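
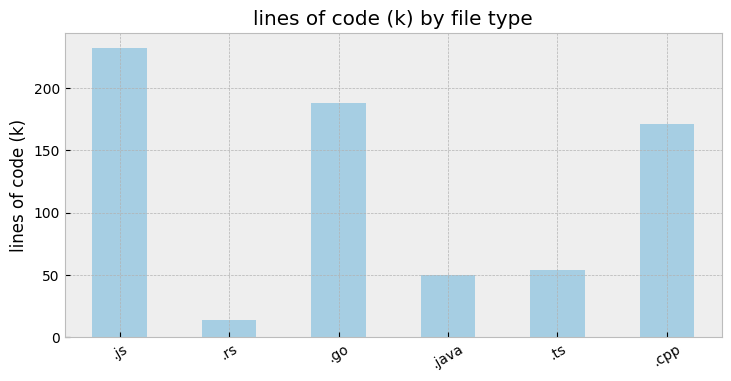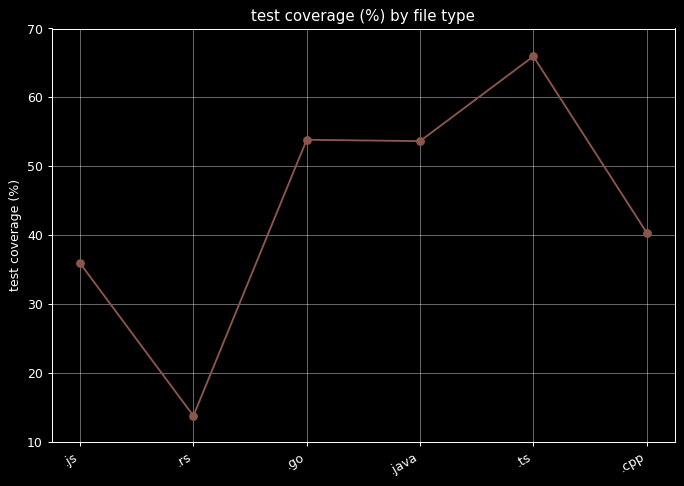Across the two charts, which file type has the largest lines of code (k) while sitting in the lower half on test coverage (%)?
Chart 2 median test coverage (%) ≈ 50; below-median file types: .js, .rs, .cpp. Among those, .js has the highest lines of code (k) (≈ 225).

.js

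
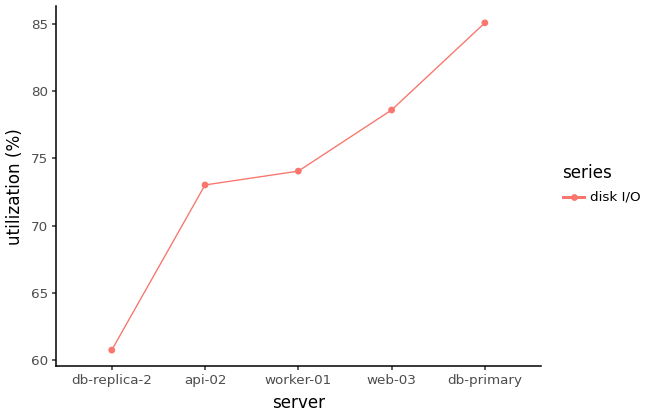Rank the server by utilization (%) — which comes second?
web-03

Top 3: db-primary ≈ 85, web-03 ≈ 80, worker-01 ≈ 75.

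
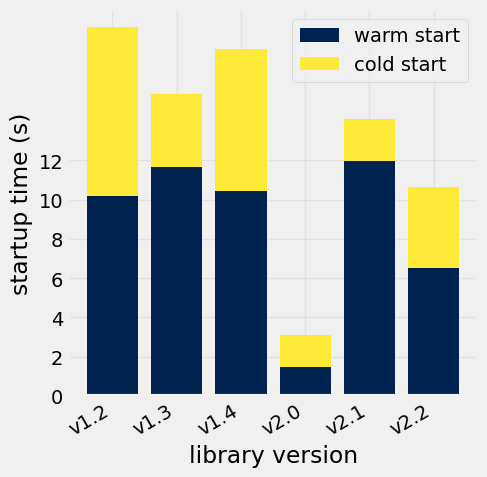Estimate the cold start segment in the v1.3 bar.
cold start top ≈ 16, bottom ≈ 12; segment ≈ 4.

≈ 4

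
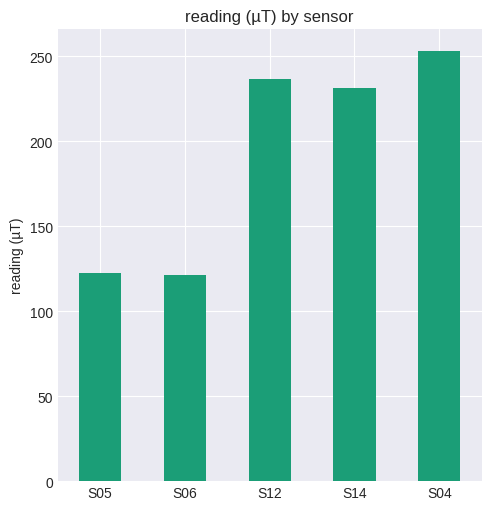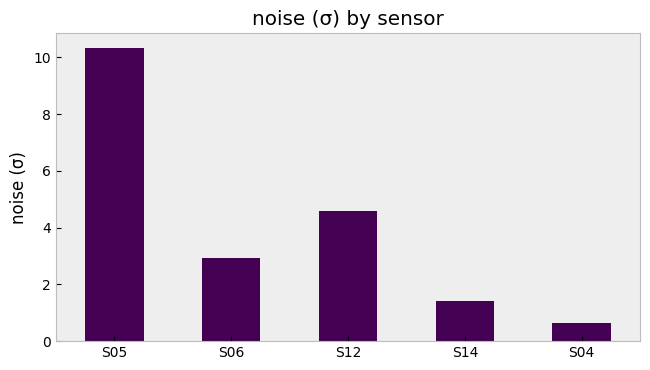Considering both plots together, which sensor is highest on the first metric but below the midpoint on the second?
Chart 2 median noise (σ) ≈ 3; below-median sensors: S14, S04. Among those, S04 has the highest reading (µT) (≈ 250).

S04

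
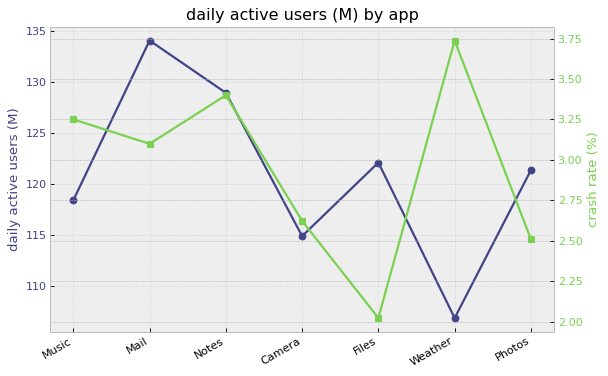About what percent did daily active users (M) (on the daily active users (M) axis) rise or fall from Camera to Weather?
≈ -8.7%

Camera ≈ 115, Weather ≈ 105; (105 − 115) / 115 ≈ -8.7%.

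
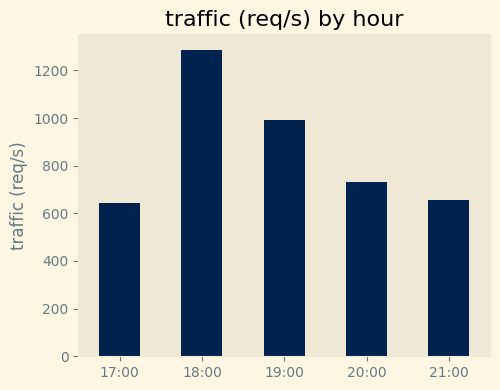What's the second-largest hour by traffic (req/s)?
19:00

Top 3: 18:00 ≈ 1200, 19:00 ≈ 1000, 20:00 ≈ 800.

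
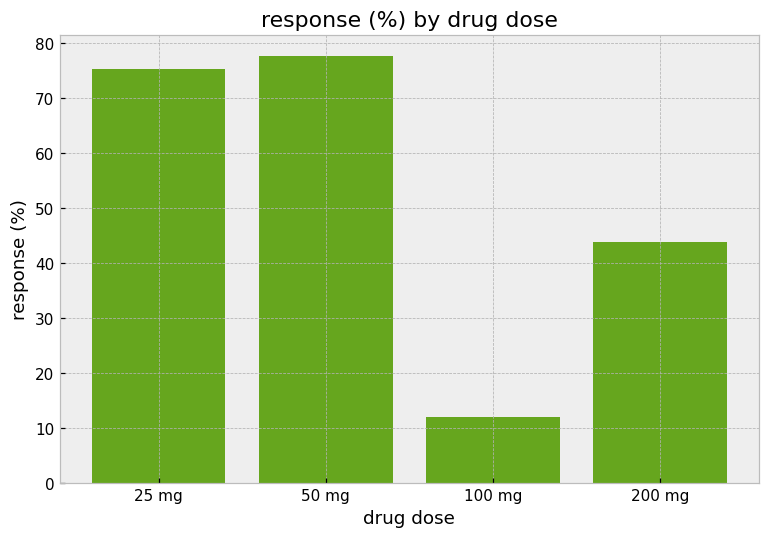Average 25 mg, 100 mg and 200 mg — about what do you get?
(80 + 10 + 40) / 3 ≈ 43.

≈ 43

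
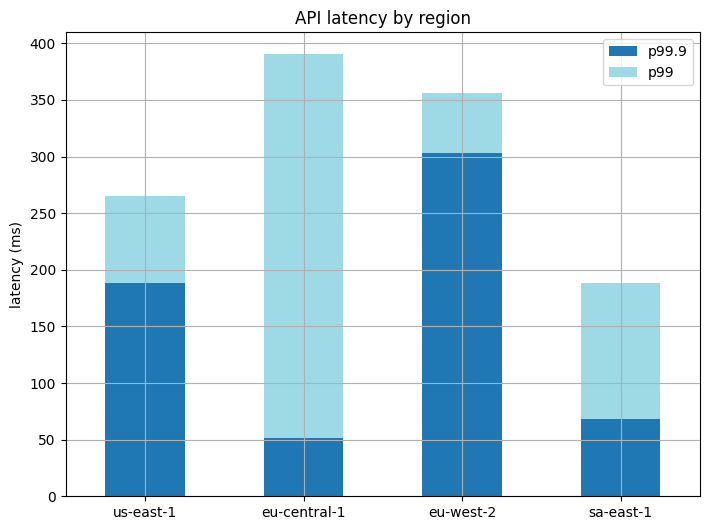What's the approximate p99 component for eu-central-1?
p99 top ≈ 400, bottom ≈ 50; segment ≈ 350.

≈ 350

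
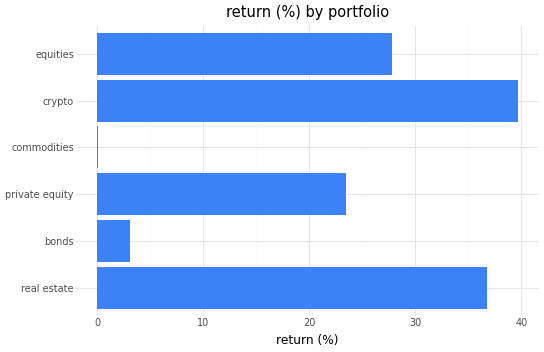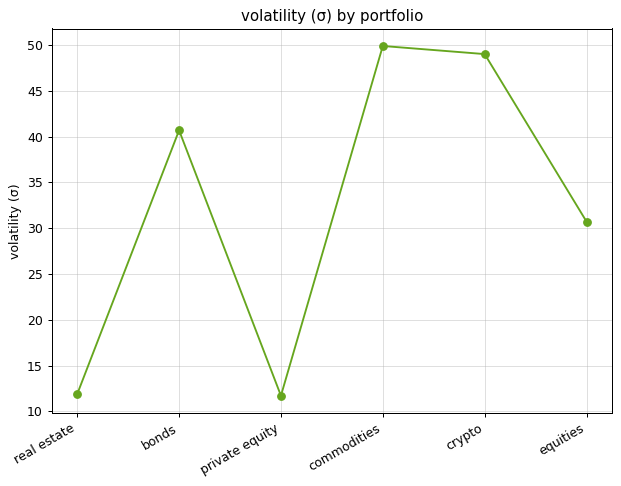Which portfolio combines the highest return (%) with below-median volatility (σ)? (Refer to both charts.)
Chart 2 median volatility (σ) ≈ 35; below-median portfolios: real estate, private equity, equities. Among those, real estate has the highest return (%) (≈ 35).

real estate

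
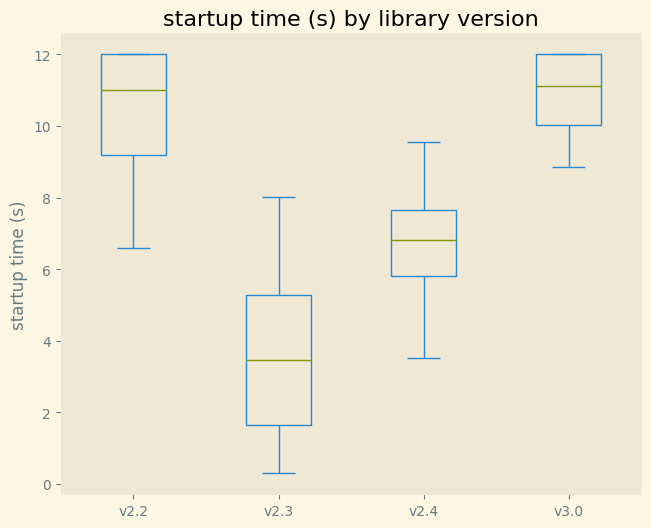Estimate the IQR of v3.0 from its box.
≈ 2

Q3 ≈ 12, Q1 ≈ 10; IQR ≈ 2.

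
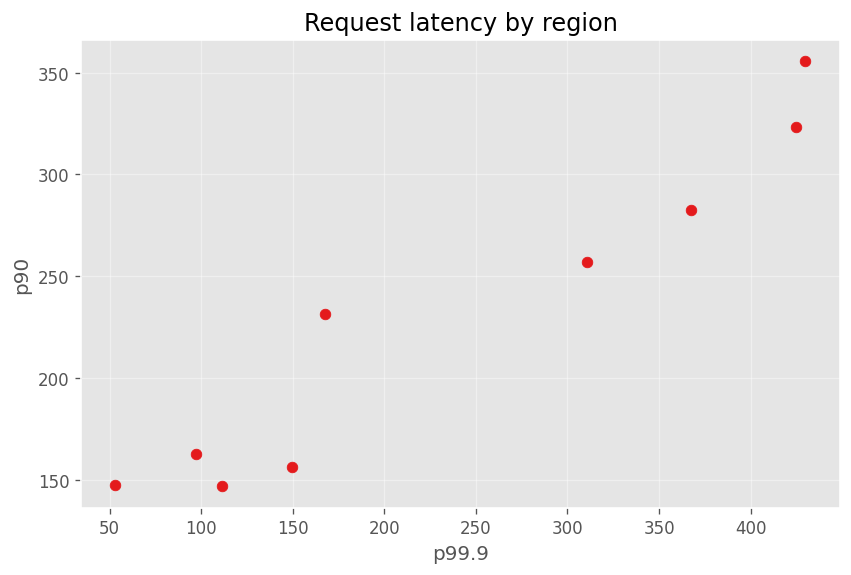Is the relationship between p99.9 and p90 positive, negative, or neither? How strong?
positive, strong

Points are positively correlated; strong (|r| ≈ 1.0).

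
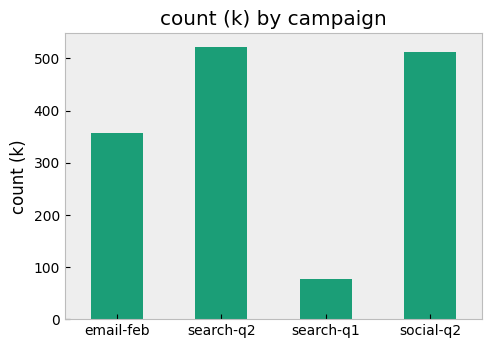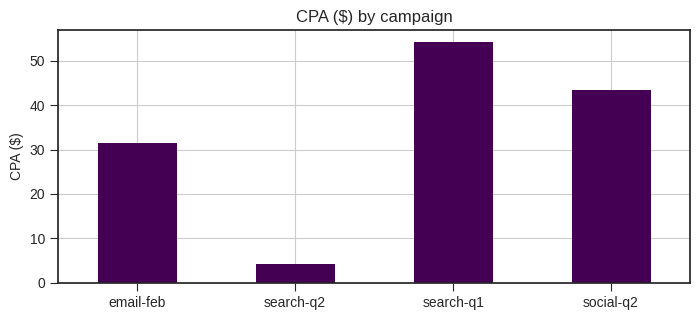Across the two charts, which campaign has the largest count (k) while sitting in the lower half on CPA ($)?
search-q2

Chart 2 median CPA ($) ≈ 35; below-median campaigns: email-feb, search-q2. Among those, search-q2 has the highest count (k) (≈ 500).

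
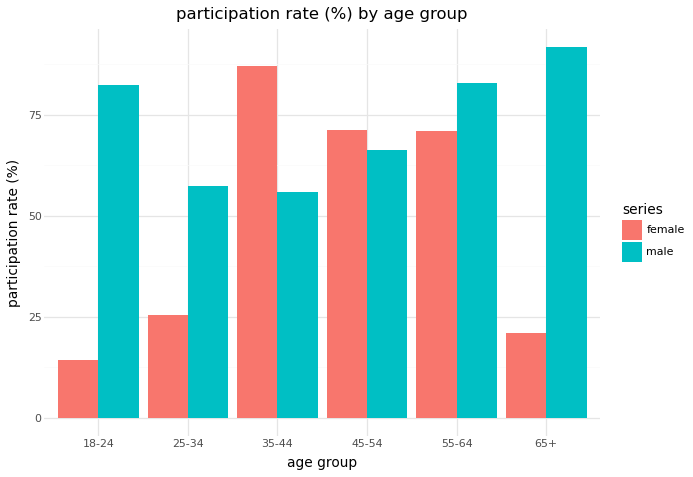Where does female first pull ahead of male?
25-34: female ≈ 30 vs male ≈ 60 (not yet); 35-44: female ≈ 90 vs male ≈ 60 (first crossover).

35-44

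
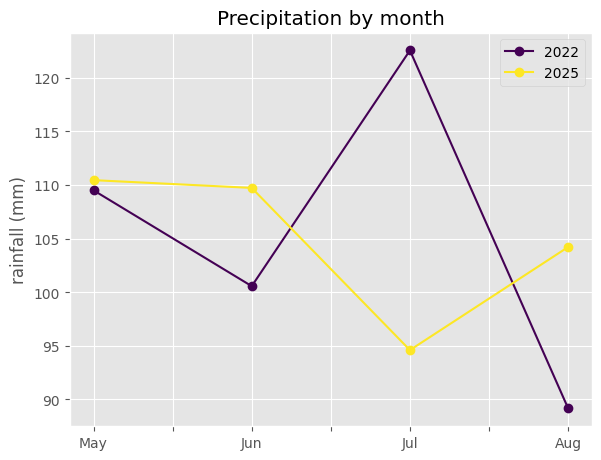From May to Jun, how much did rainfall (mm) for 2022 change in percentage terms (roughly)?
≈ -9.1%

May ≈ 110, Jun ≈ 100; (100 − 110) / 110 ≈ -9.1%.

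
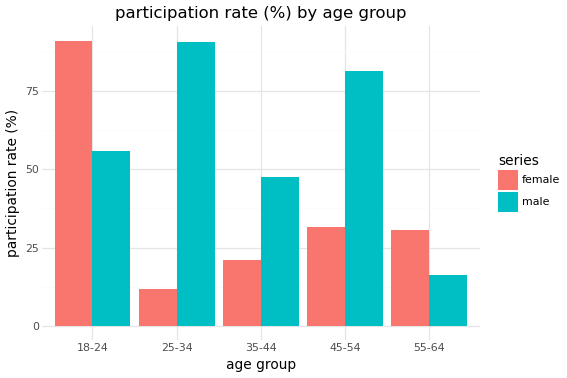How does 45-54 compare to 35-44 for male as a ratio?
45-54 ≈ 80, 35-44 ≈ 50; 80/50 ≈ 1.6.

≈ 1.6×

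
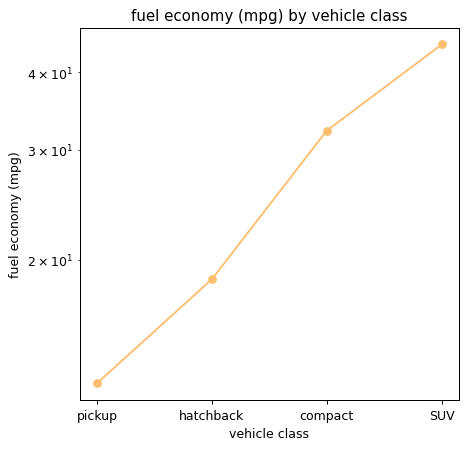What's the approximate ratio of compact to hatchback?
compact ≈ 30, hatchback ≈ 20; 30/20 ≈ 1.5.

≈ 1.5×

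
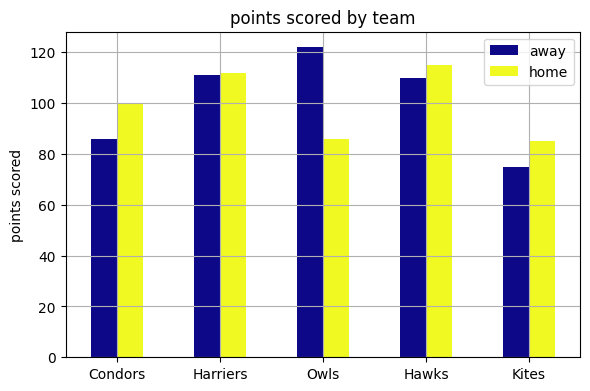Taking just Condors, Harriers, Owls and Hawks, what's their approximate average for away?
(80 + 120 + 120 + 120) / 4 ≈ 110.

≈ 110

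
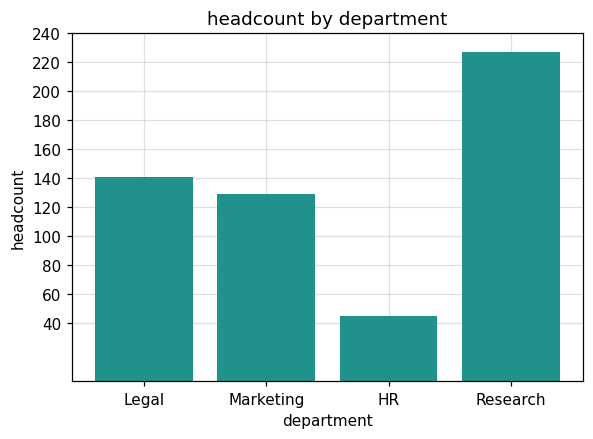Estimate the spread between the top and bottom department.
Max Research ≈ 220, min HR ≈ 40; range ≈ 180.

≈ 180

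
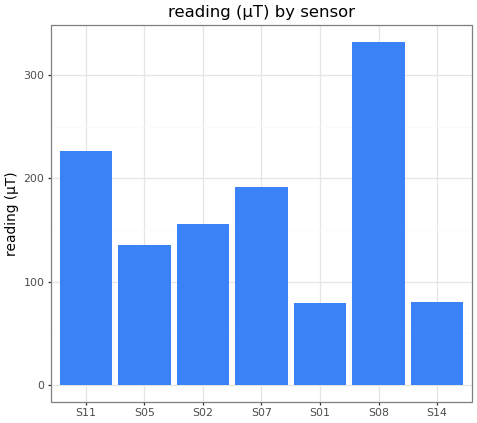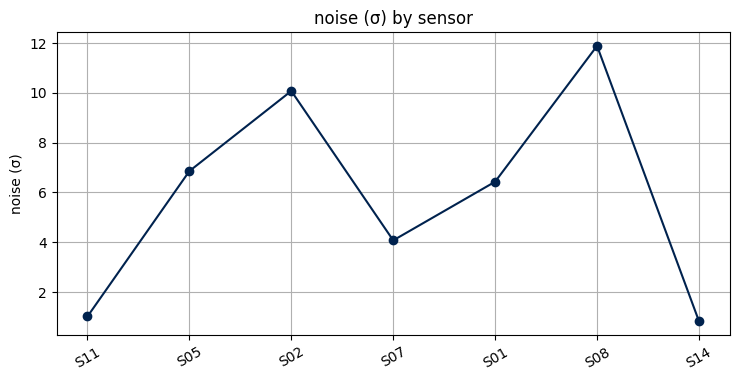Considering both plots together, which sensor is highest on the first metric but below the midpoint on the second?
Chart 2 median noise (σ) ≈ 6; below-median sensors: S11, S07, S14. Among those, S11 has the highest reading (µT) (≈ 250).

S11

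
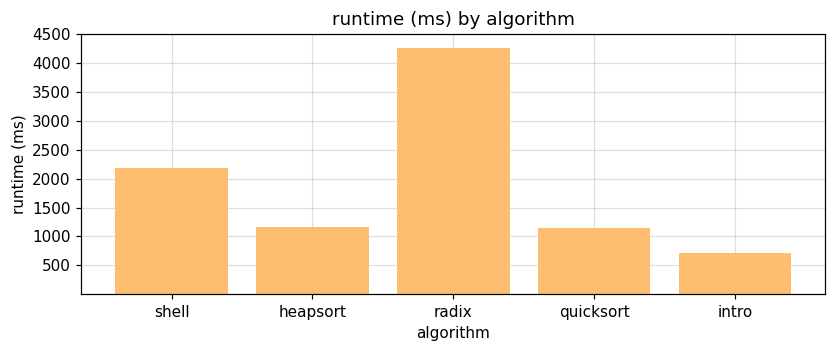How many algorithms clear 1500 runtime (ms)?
2

Above 1500: shell, radix.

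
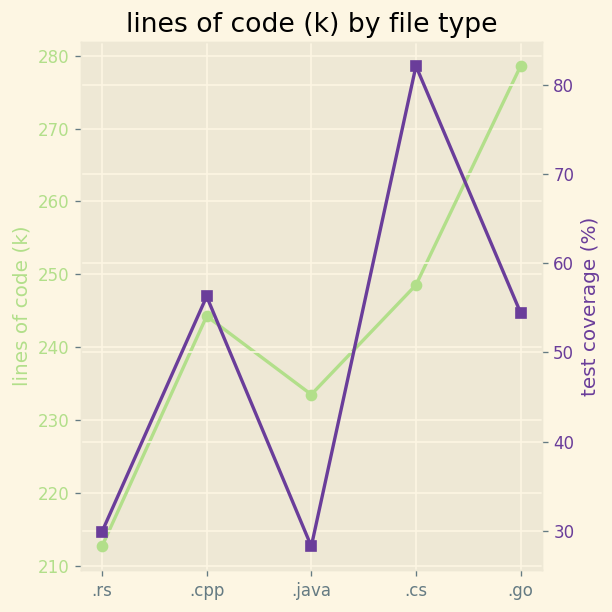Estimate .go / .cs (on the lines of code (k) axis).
.go ≈ 280, .cs ≈ 250; 280/250 ≈ 1.12.

≈ 1.12×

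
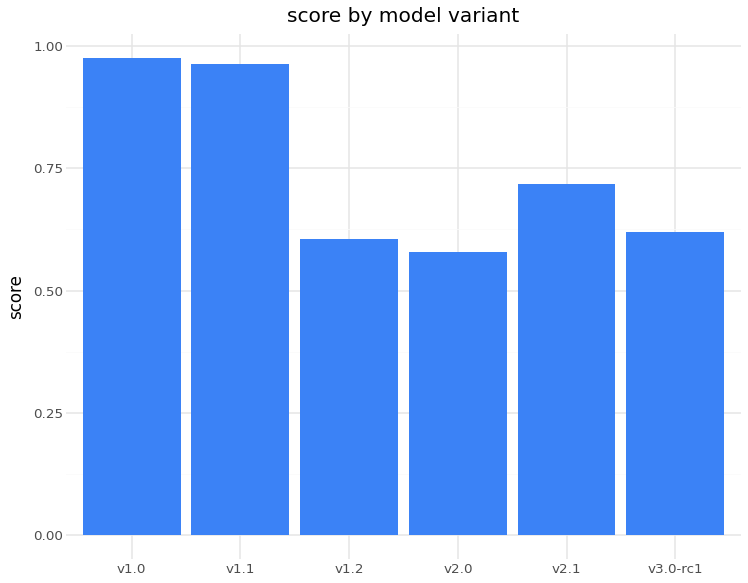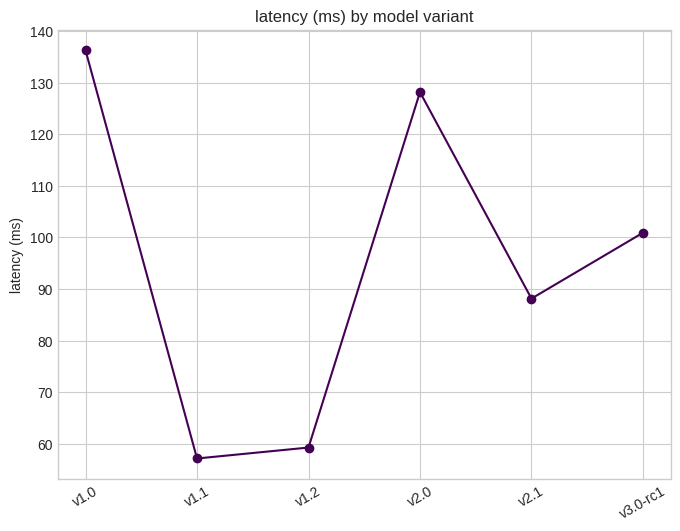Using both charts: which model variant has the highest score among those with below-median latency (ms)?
v1.1

Chart 2 median latency (ms) ≈ 100; below-median model variants: v1.1, v1.2, v2.1. Among those, v1.1 has the highest score (≈ 1).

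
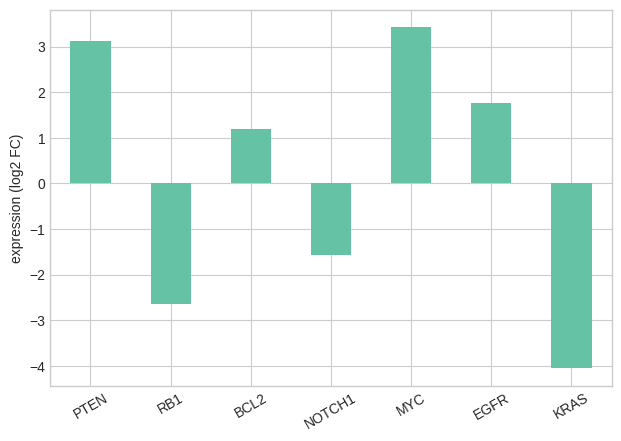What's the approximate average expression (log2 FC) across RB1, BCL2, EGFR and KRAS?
(-3 + 1 + 2 + -4) / 4 ≈ -1.

≈ -1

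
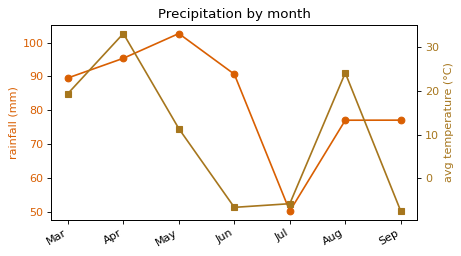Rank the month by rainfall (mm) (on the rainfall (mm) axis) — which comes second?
Top 3 (on the rainfall (mm) axis): May ≈ 105, Apr ≈ 95, Jun ≈ 90.

Apr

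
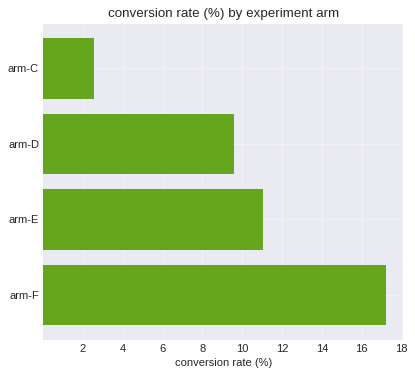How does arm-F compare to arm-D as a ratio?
≈ 1.8×

arm-F ≈ 18, arm-D ≈ 10; 18/10 ≈ 1.8.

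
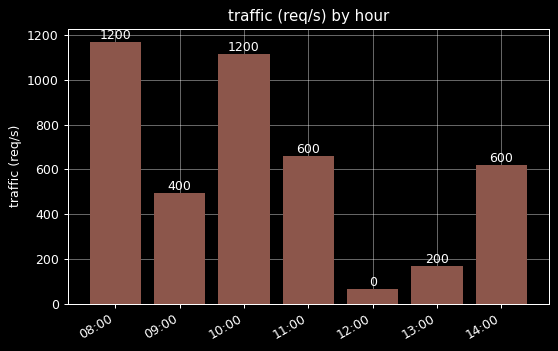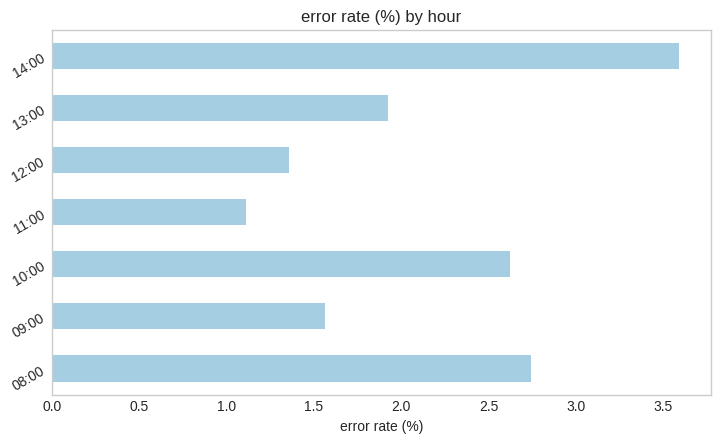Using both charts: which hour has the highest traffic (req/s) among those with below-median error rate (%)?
Chart 2 median error rate (%) ≈ 2; below-median hours: 09:00, 11:00, 12:00. Among those, 11:00 has the highest traffic (req/s) (≈ 600).

11:00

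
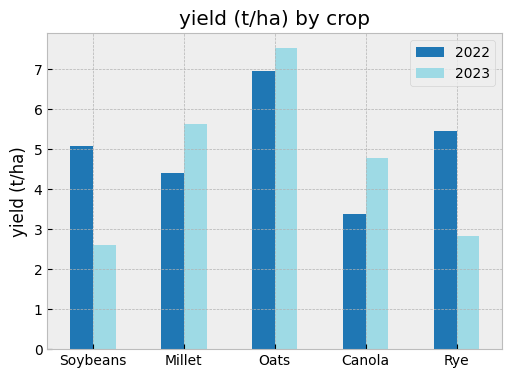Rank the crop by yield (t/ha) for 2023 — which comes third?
Canola

Top 4 for 2023: Oats ≈ 8, Millet ≈ 6, Canola ≈ 5, Rye ≈ 3.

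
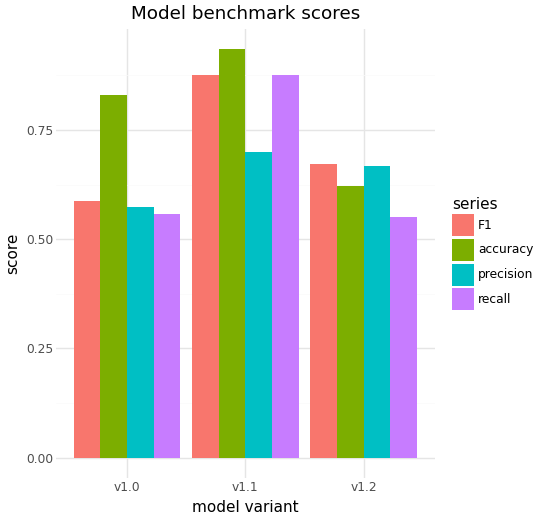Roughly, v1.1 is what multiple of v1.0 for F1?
≈ 1.5×

v1.1 ≈ 0.9, v1.0 ≈ 0.6; 0.9/0.6 ≈ 1.5.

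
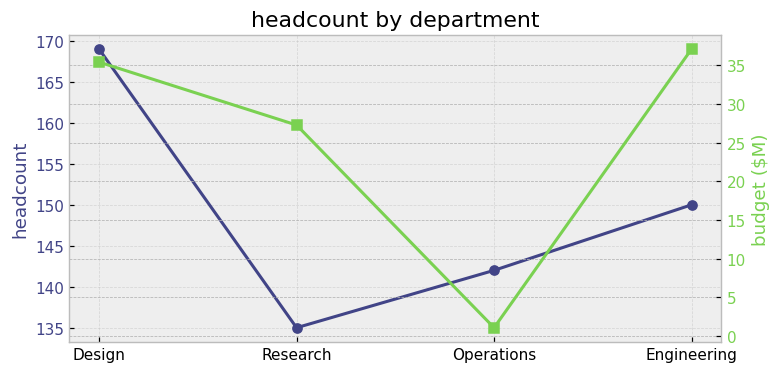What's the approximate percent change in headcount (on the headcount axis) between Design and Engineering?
Design ≈ 170, Engineering ≈ 150; (150 − 170) / 170 ≈ -11.8%.

≈ -11.8%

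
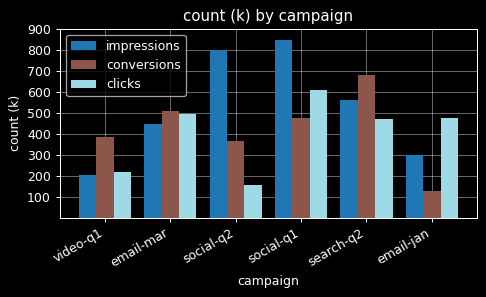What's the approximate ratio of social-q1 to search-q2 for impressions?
≈ 1.33×

social-q1 ≈ 800, search-q2 ≈ 600; 800/600 ≈ 1.33.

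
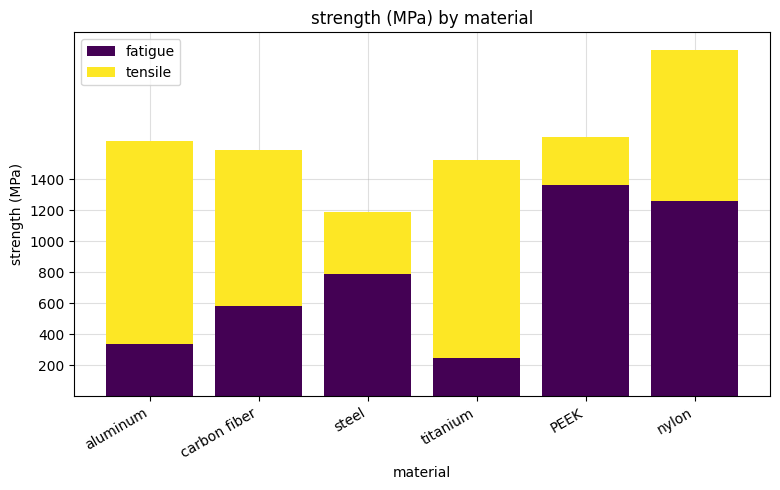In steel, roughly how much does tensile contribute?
≈ 400

tensile top ≈ 1200, bottom ≈ 800; segment ≈ 400.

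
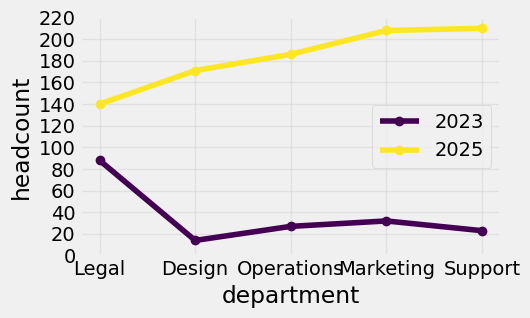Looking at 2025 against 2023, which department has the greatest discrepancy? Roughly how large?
Support, ≈ 180

Support: 2025 ≈ 200, 2023 ≈ 20 → gap ≈ 180. Next-largest (Marketing) is only ≈ 160.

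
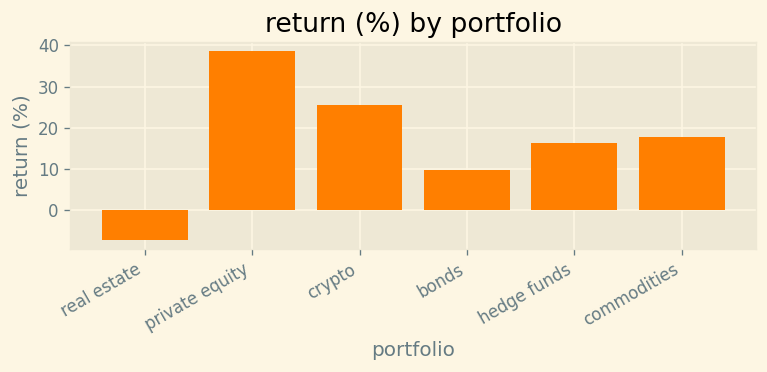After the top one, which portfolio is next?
Top 3: private equity ≈ 40, crypto ≈ 25, commodities ≈ 20.

crypto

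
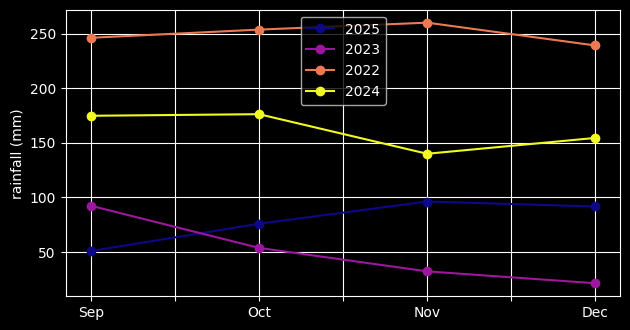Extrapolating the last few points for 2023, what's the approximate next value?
Last three: 60, 40, 20 → slope ≈ -20/step → next ≈ 0.

≈ 0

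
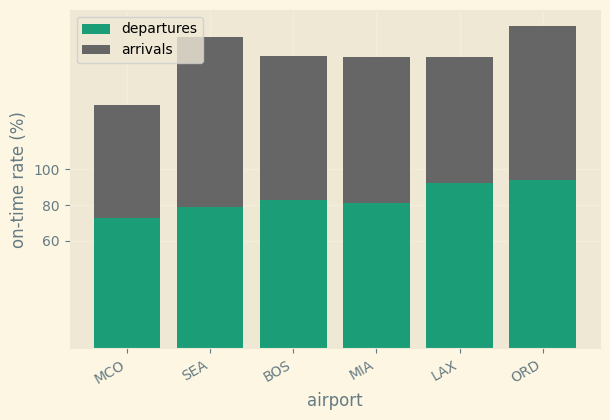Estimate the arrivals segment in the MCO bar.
≈ 60

arrivals top ≈ 140, bottom ≈ 80; segment ≈ 60.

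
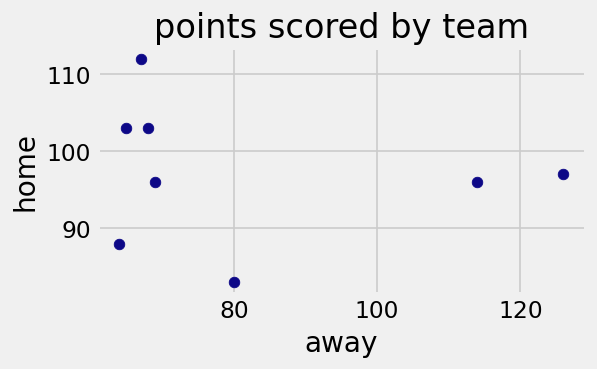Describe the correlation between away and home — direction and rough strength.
no clear correlation

Points are roughly uncorrelated; weak (|r| ≈ 0.2).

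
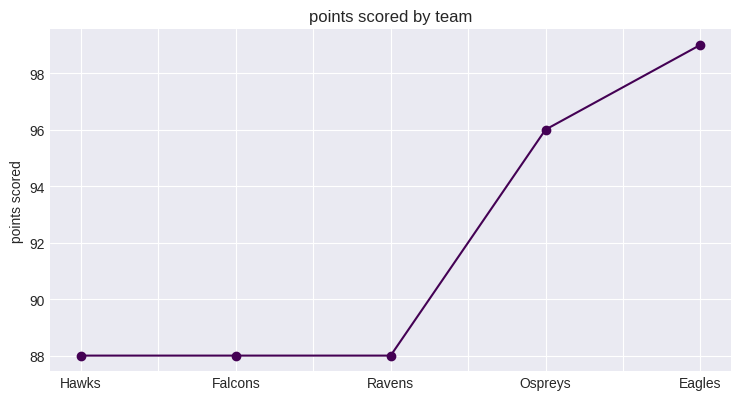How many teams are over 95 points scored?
Above 95: Ospreys, Eagles.

2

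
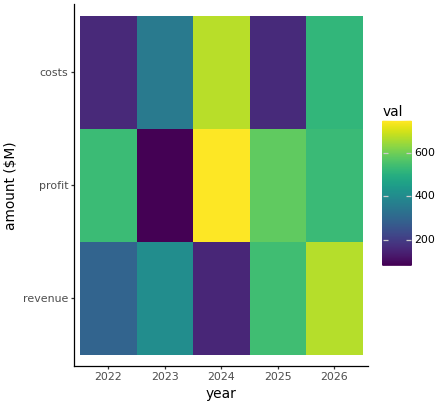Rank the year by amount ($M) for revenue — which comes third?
Top 4 for revenue: 2026 ≈ 700, 2025 ≈ 500, 2023 ≈ 400, 2022 ≈ 300.

2023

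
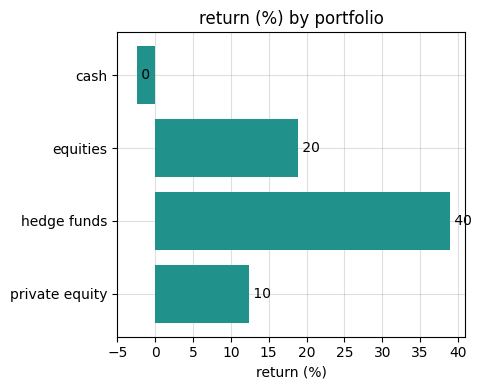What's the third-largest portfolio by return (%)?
private equity

Top 4: hedge funds ≈ 40, equities ≈ 20, private equity ≈ 10, cash ≈ 0.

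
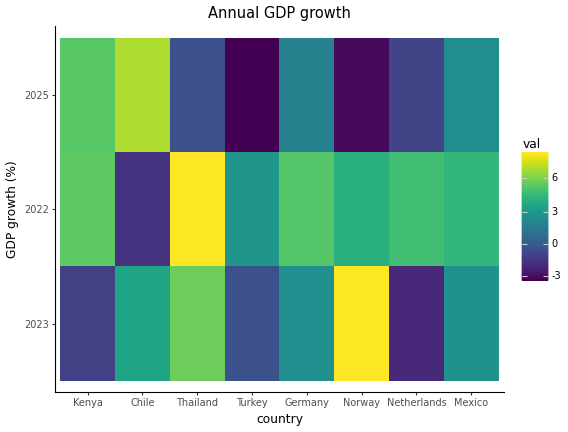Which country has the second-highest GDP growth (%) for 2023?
Top 3 for 2023: Norway ≈ 8, Thailand ≈ 6, Chile ≈ 4.

Thailand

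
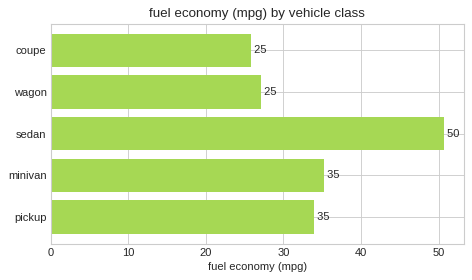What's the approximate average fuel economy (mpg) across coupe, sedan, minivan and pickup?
≈ 36

(25 + 50 + 35 + 35) / 4 ≈ 36.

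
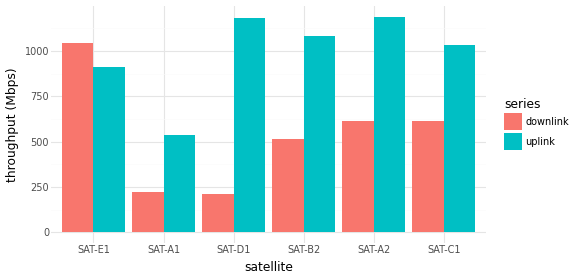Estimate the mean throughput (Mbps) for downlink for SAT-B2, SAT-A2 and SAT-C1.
≈ 567

(500 + 600 + 600) / 3 ≈ 567.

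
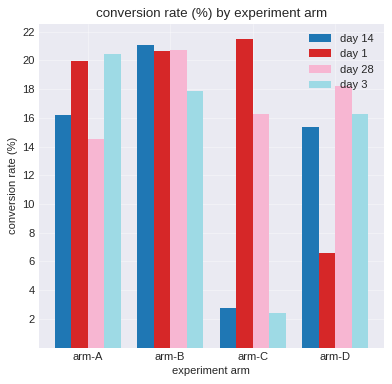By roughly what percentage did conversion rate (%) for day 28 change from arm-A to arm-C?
arm-A ≈ 14, arm-C ≈ 16; (16 − 14) / 14 ≈ +14.3%.

≈ +14.3%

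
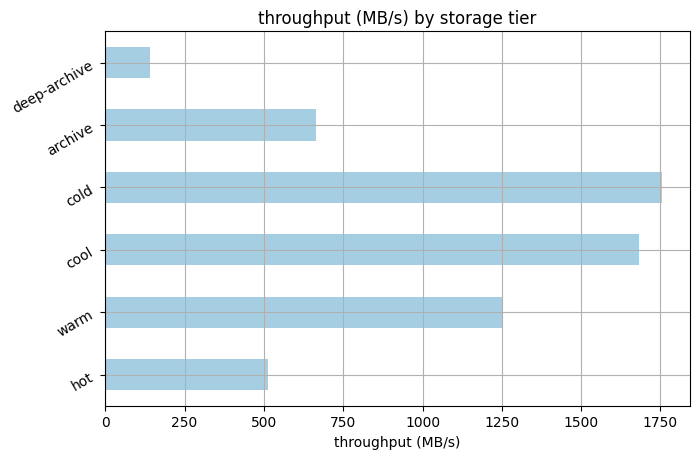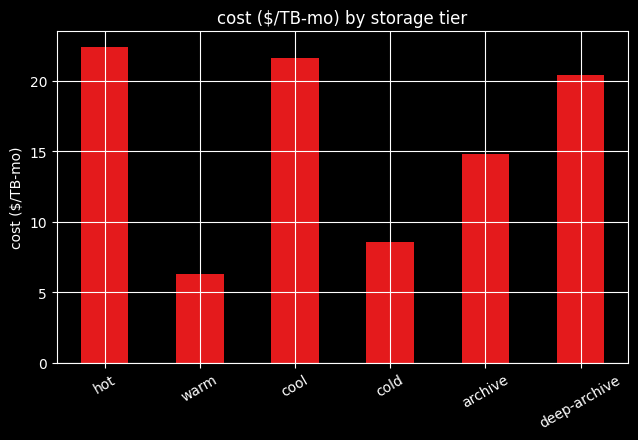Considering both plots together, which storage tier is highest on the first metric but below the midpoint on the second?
cold

Chart 2 median cost ($/TB-mo) ≈ 20; below-median storage tiers: warm, cold, archive. Among those, cold has the highest throughput (MB/s) (≈ 1800).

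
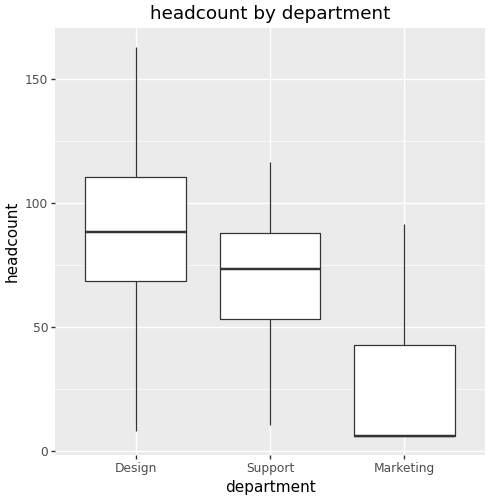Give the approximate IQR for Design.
Q3 ≈ 110, Q1 ≈ 70; IQR ≈ 40.

≈ 40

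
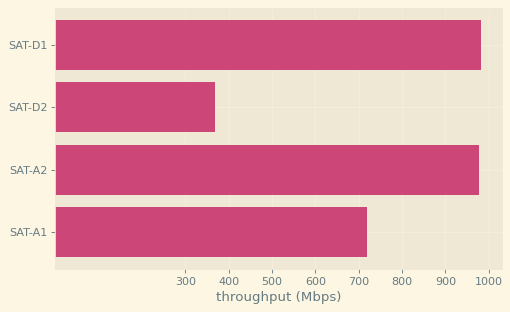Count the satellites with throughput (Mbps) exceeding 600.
Above 600: SAT-D1, SAT-A2, SAT-A1.

3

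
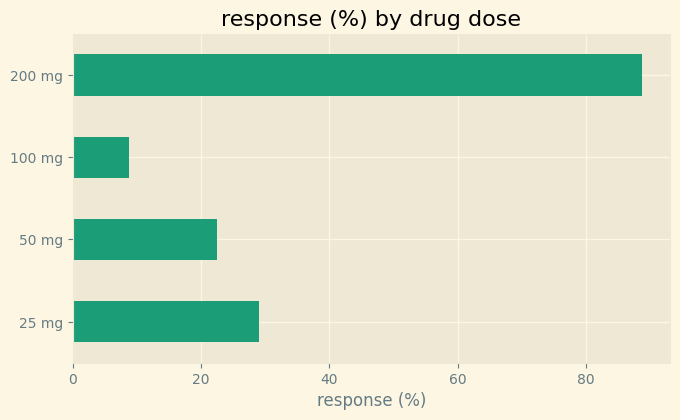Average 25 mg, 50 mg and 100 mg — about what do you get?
≈ 20

(30 + 20 + 10) / 3 ≈ 20.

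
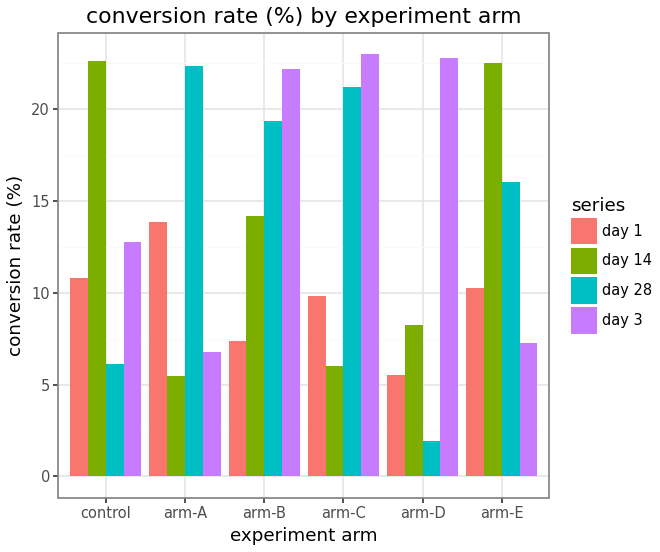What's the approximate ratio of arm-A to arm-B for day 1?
arm-A ≈ 14, arm-B ≈ 8; 14/8 ≈ 1.75.

≈ 1.75×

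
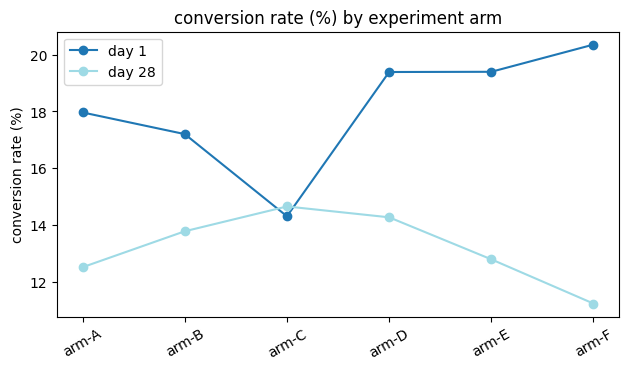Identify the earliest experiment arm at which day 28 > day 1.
arm-B: day 28 ≈ 14 vs day 1 ≈ 17 (not yet); arm-C: day 28 ≈ 15 vs day 1 ≈ 14 (first crossover).

arm-C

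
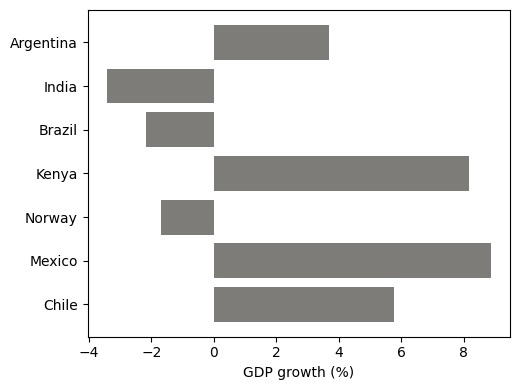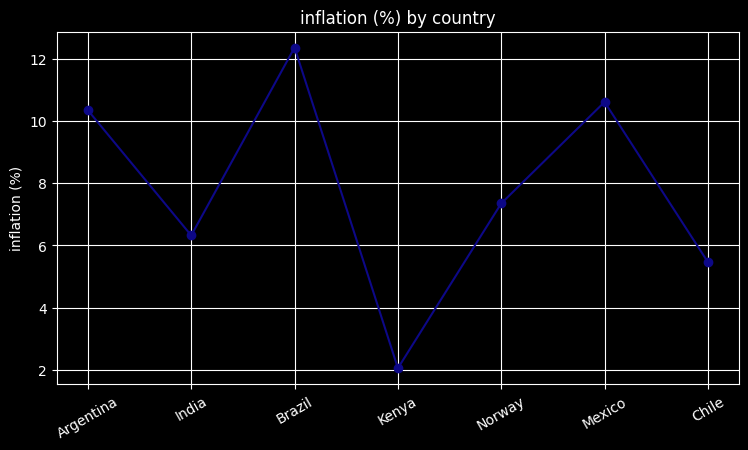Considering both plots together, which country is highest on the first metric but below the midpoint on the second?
Chart 2 median inflation (%) ≈ 8; below-median countries: India, Kenya, Chile. Among those, Kenya has the highest GDP growth (%) (≈ 8).

Kenya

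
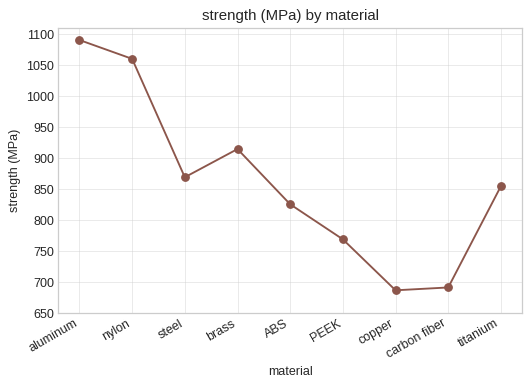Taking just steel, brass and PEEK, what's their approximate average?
(850 + 900 + 750) / 3 ≈ 833.

≈ 833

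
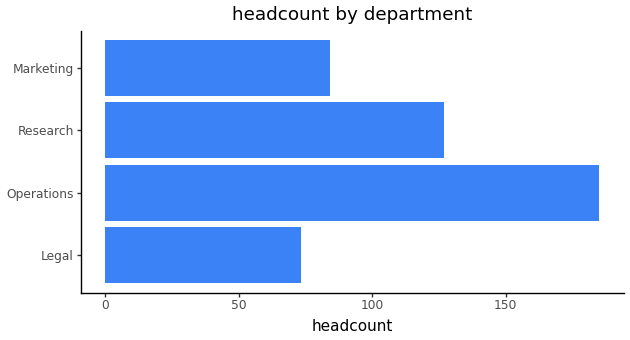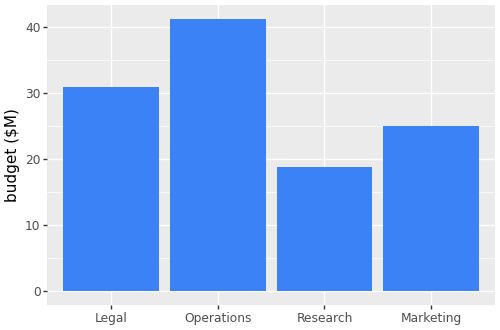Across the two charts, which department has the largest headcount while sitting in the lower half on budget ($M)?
Research

Chart 2 median budget ($M) ≈ 30; below-median departments: Research, Marketing. Among those, Research has the highest headcount (≈ 120).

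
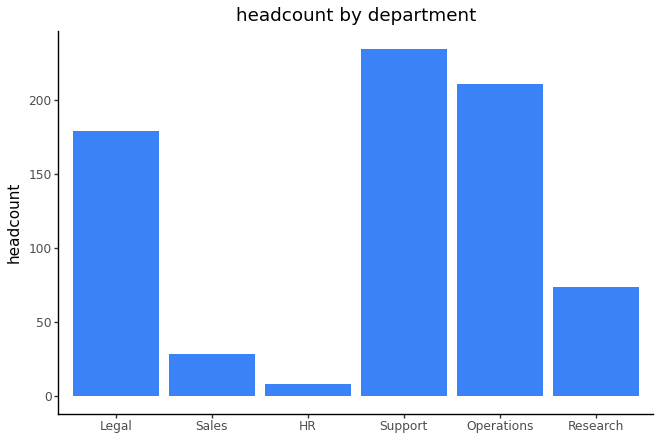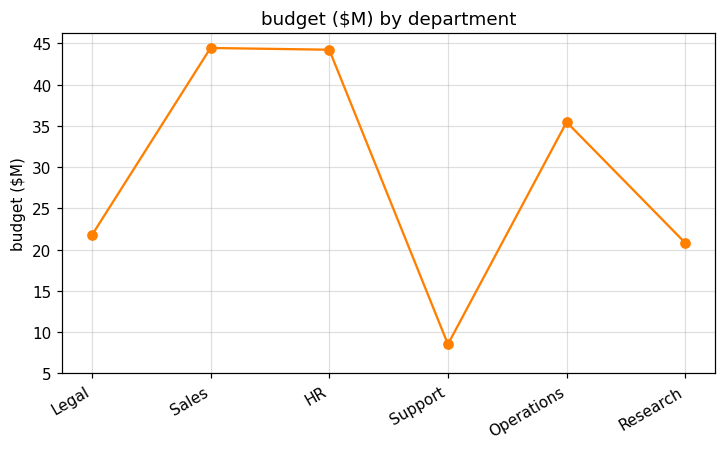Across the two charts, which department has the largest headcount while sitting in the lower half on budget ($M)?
Chart 2 median budget ($M) ≈ 30; below-median departments: Legal, Support, Research. Among those, Support has the highest headcount (≈ 225).

Support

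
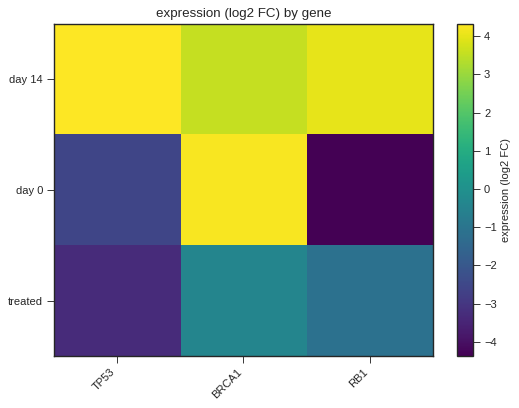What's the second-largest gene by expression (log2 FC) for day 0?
Top 3 for day 0: BRCA1 ≈ 4, TP53 ≈ -3, RB1 ≈ -4.

TP53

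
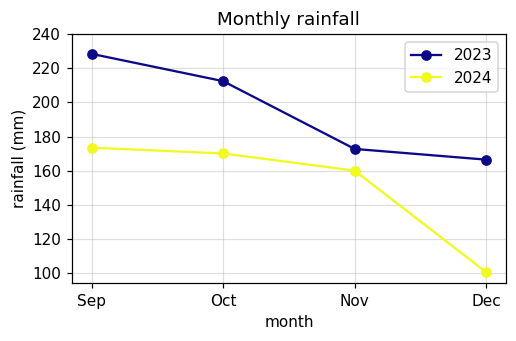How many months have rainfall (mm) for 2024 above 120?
3

Above 120: Sep, Oct, Nov.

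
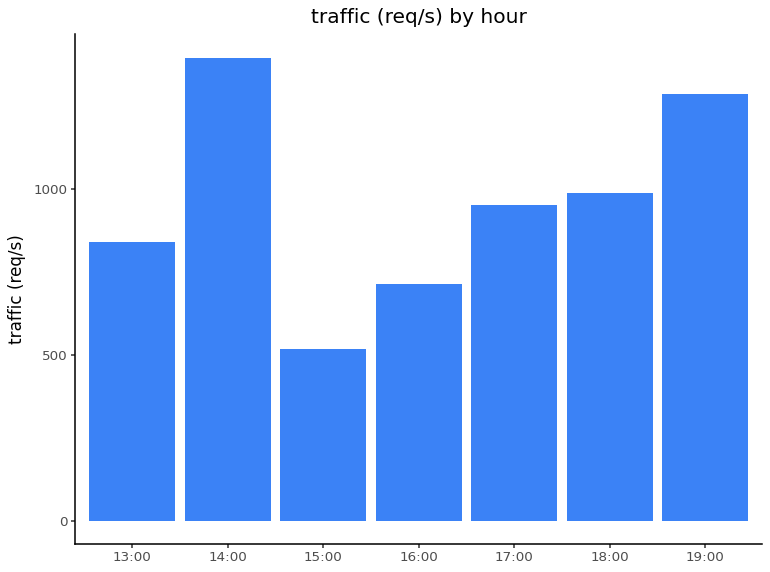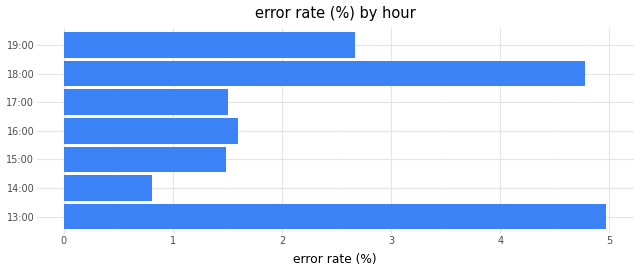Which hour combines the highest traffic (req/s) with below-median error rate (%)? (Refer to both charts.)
Chart 2 median error rate (%) ≈ 1.5; below-median hours: 14:00, 15:00, 17:00. Among those, 14:00 has the highest traffic (req/s) (≈ 1400).

14:00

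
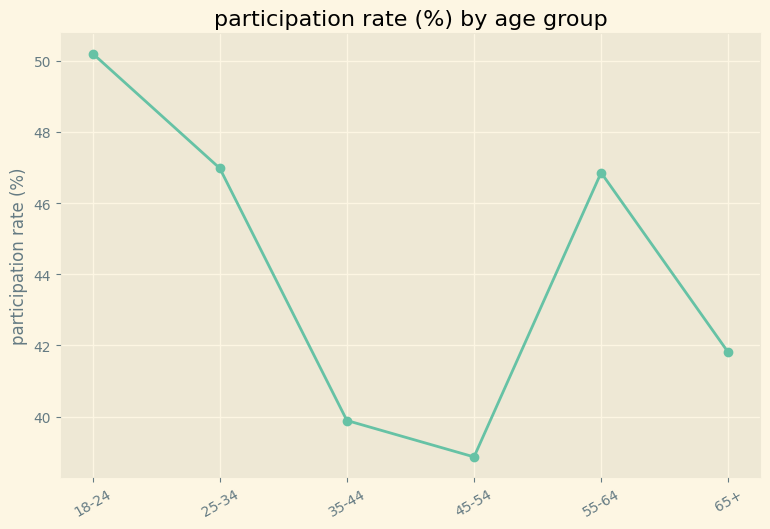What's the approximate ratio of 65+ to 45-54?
65+ ≈ 42, 45-54 ≈ 39; 42/39 ≈ 1.08.

≈ 1.08×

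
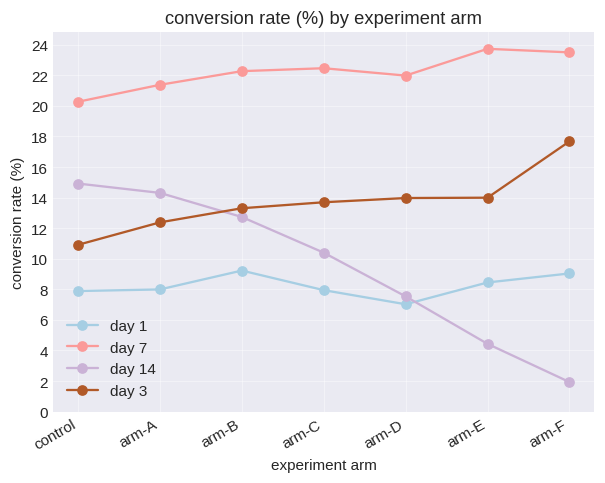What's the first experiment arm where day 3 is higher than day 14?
arm-A: day 3 ≈ 12 vs day 14 ≈ 14 (not yet); arm-B: day 3 ≈ 14 vs day 14 ≈ 12 (first crossover).

arm-B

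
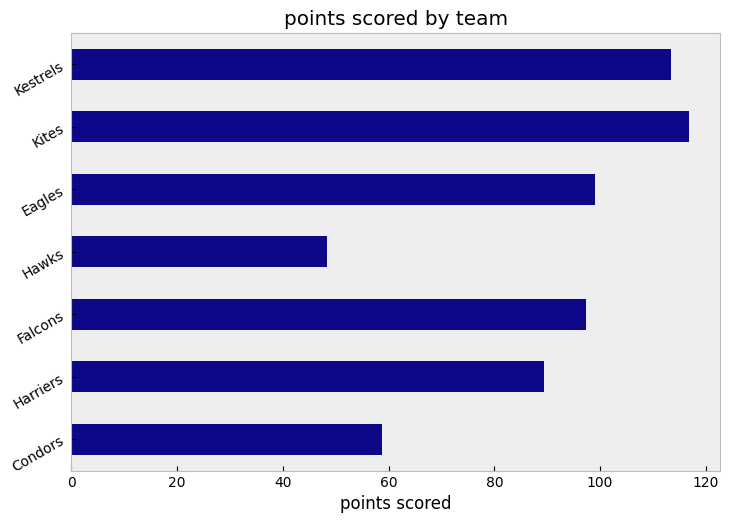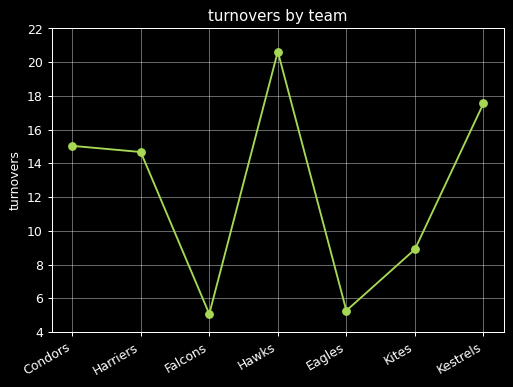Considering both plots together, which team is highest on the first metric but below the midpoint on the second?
Chart 2 median turnovers ≈ 14; below-median teams: Falcons, Eagles, Kites. Among those, Kites has the highest points scored (≈ 120).

Kites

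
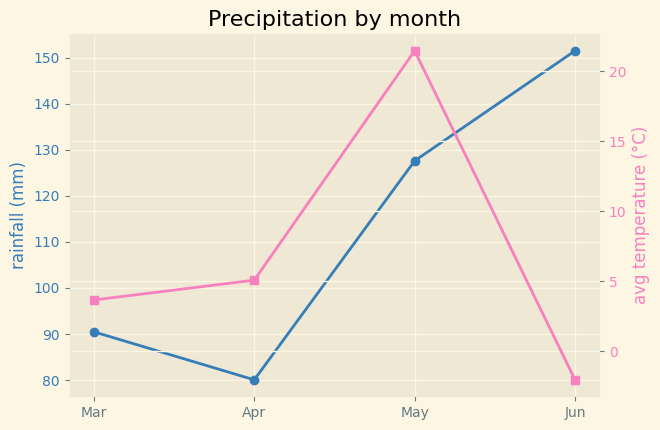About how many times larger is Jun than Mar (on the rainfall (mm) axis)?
≈ 1.67×

Jun ≈ 150, Mar ≈ 90; 150/90 ≈ 1.67.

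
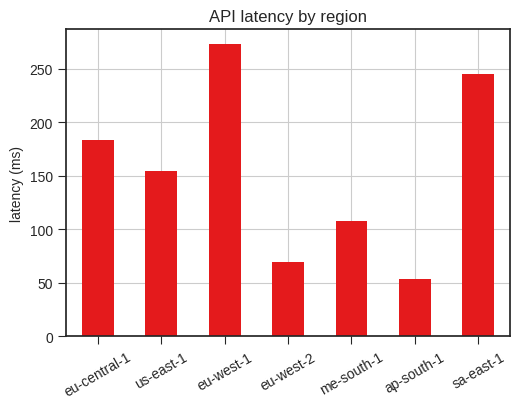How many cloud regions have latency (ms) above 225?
2

Above 225: eu-west-1, sa-east-1.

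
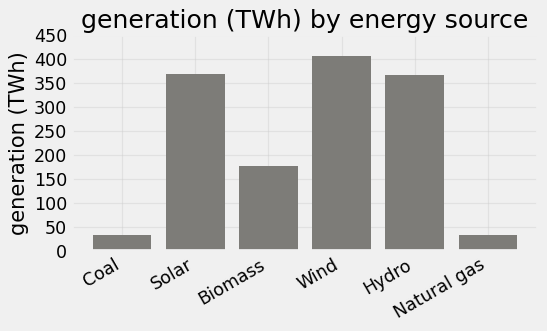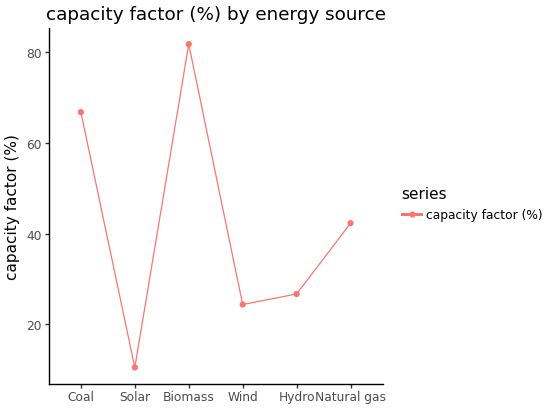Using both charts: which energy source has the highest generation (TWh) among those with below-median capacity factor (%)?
Chart 2 median capacity factor (%) ≈ 30; below-median energy sources: Solar, Wind, Hydro. Among those, Wind has the highest generation (TWh) (≈ 400).

Wind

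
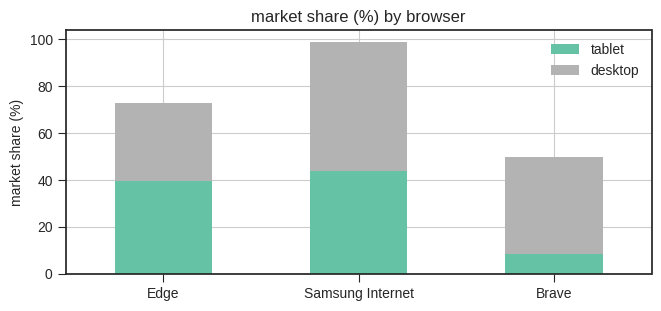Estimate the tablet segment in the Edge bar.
≈ 40

tablet top ≈ 40, bottom ≈ 0; segment ≈ 40.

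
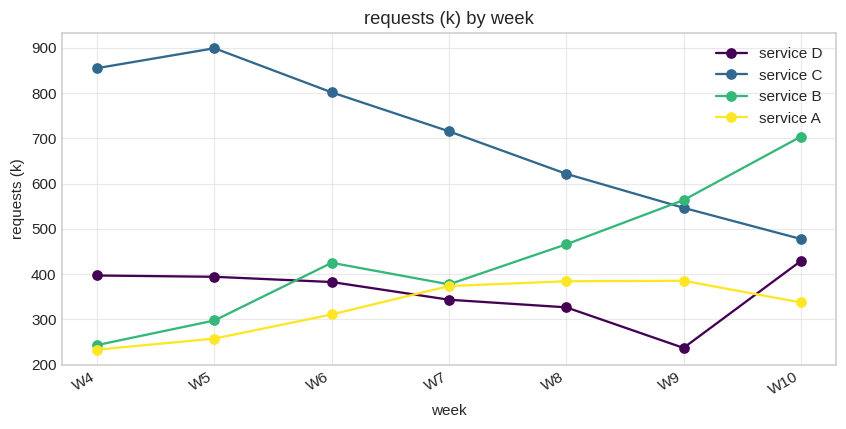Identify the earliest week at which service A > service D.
W6: service A ≈ 300 vs service D ≈ 400 (not yet); W7: service A ≈ 400 vs service D ≈ 300 (first crossover).

W7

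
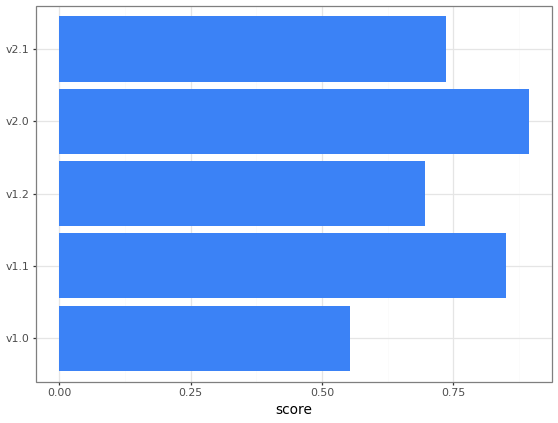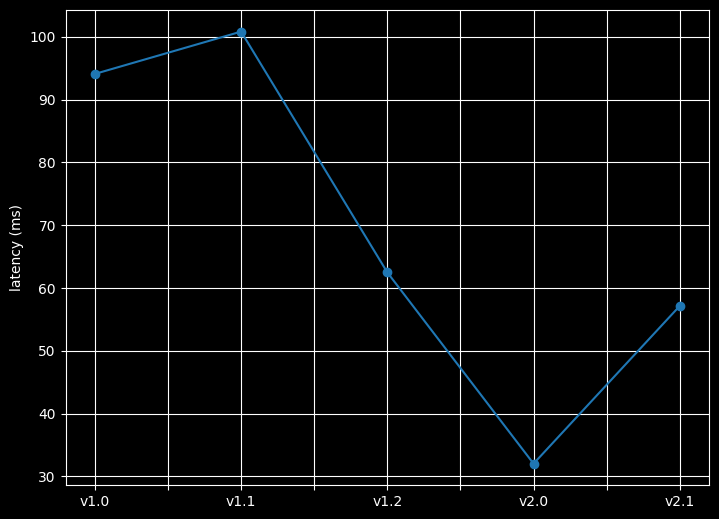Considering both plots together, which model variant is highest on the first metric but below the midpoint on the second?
Chart 2 median latency (ms) ≈ 60; below-median model variants: v2.0, v2.1. Among those, v2.0 has the highest score (≈ 0.9).

v2.0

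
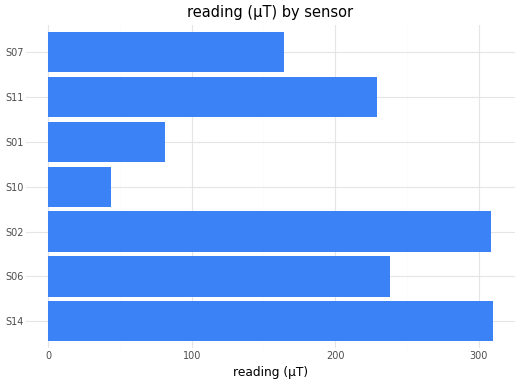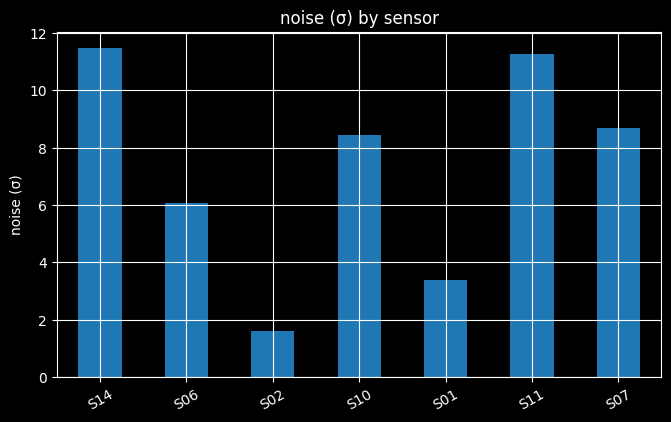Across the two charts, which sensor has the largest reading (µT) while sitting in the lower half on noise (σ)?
Chart 2 median noise (σ) ≈ 8; below-median sensors: S06, S02, S01. Among those, S02 has the highest reading (µT) (≈ 300).

S02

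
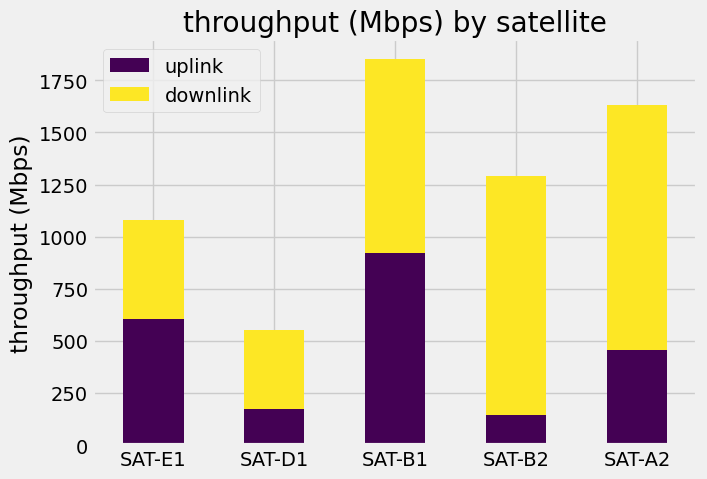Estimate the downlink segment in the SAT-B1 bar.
downlink top ≈ 1800, bottom ≈ 1000; segment ≈ 800.

≈ 800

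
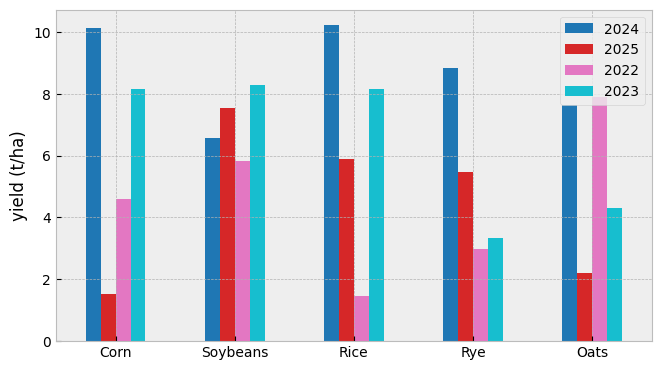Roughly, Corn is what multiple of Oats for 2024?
Corn ≈ 10, Oats ≈ 8; 10/8 ≈ 1.25.

≈ 1.25×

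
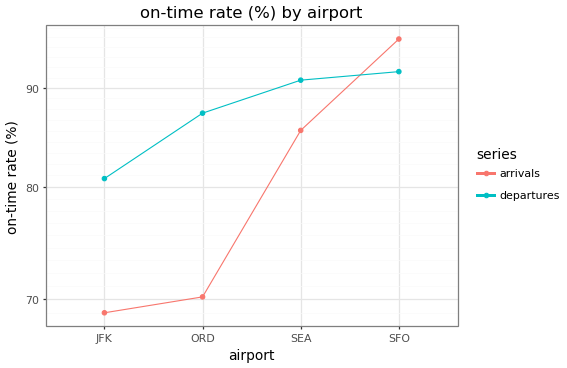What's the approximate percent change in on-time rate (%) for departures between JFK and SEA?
JFK ≈ 80, SEA ≈ 90; (90 − 80) / 80 ≈ +12.5%.

≈ +12.5%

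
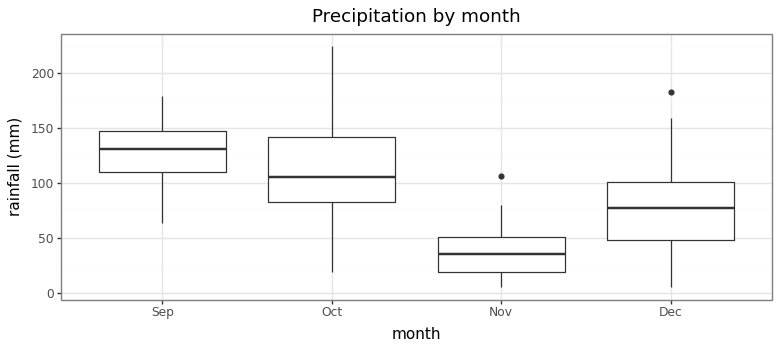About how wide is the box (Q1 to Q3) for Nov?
≈ 30

Q3 ≈ 50, Q1 ≈ 20; IQR ≈ 30.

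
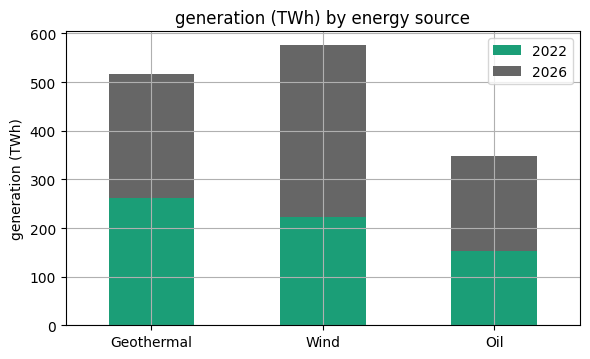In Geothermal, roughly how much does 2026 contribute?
2026 top ≈ 500, bottom ≈ 250; segment ≈ 250.

≈ 250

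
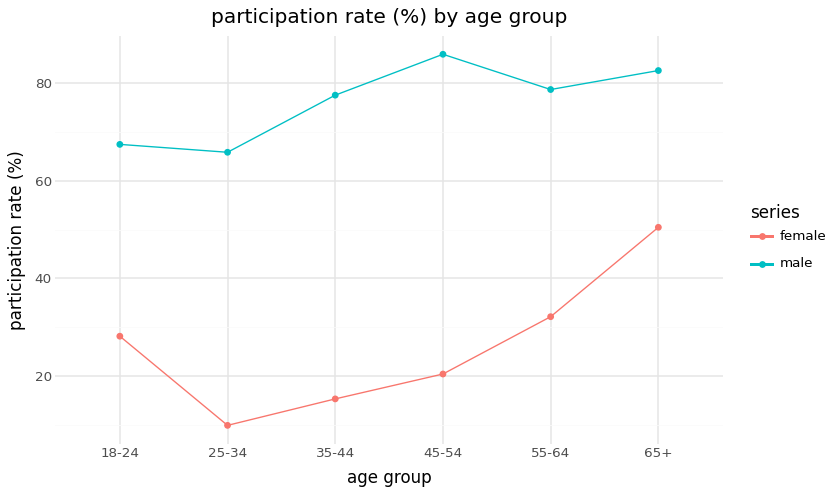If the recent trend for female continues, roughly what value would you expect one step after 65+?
Last three: 20, 30, 50 → slope ≈ 15/step → next ≈ 65.

≈ 65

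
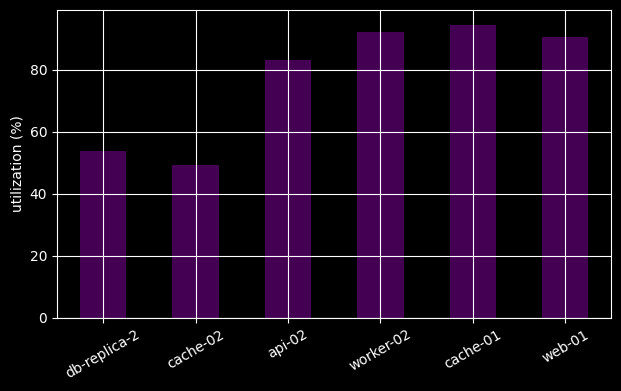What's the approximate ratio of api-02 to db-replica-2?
api-02 ≈ 80, db-replica-2 ≈ 50; 80/50 ≈ 1.6.

≈ 1.6×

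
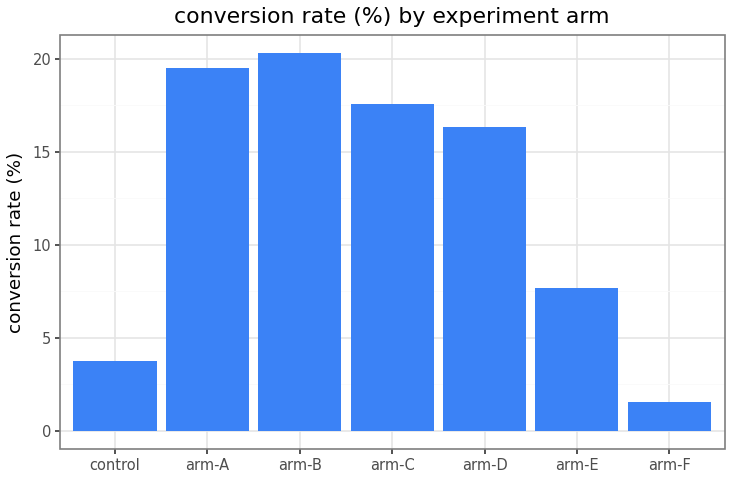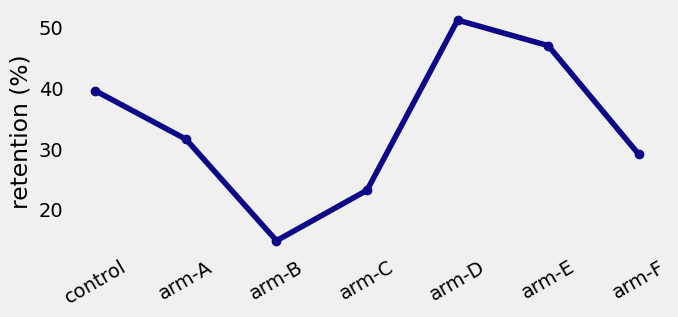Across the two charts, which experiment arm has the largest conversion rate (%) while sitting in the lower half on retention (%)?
Chart 2 median retention (%) ≈ 30; below-median experiment arms: arm-B, arm-C, arm-F. Among those, arm-B has the highest conversion rate (%) (≈ 20).

arm-B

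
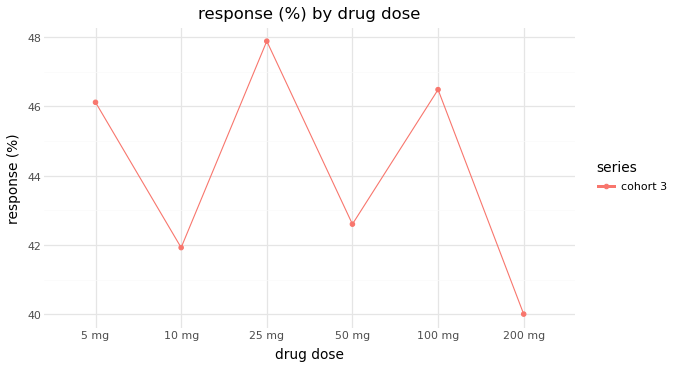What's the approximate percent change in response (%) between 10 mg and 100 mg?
10 mg ≈ 42, 100 mg ≈ 46; (46 − 42) / 42 ≈ +9.5%.

≈ +9.5%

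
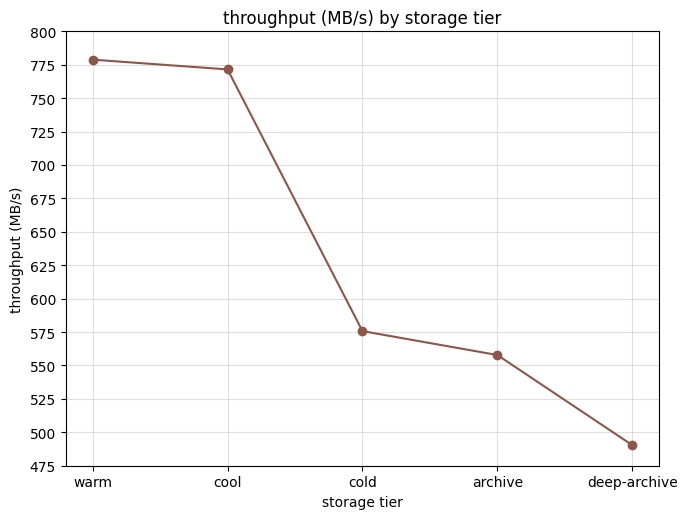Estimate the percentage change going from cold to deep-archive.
cold ≈ 575, deep-archive ≈ 500; (500 − 575) / 575 ≈ -13%.

≈ -13%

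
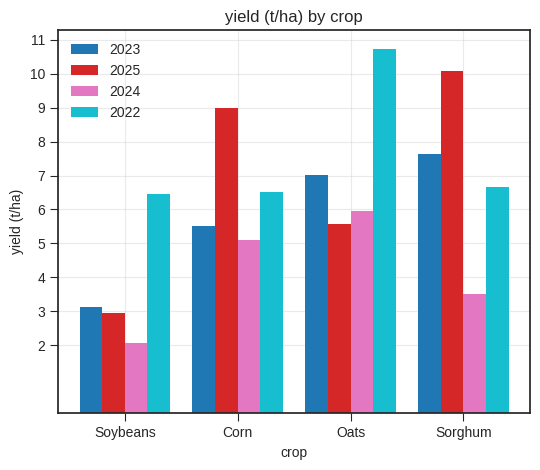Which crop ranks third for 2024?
Sorghum

Top 4 for 2024: Oats ≈ 6, Corn ≈ 5, Sorghum ≈ 4, Soybeans ≈ 2.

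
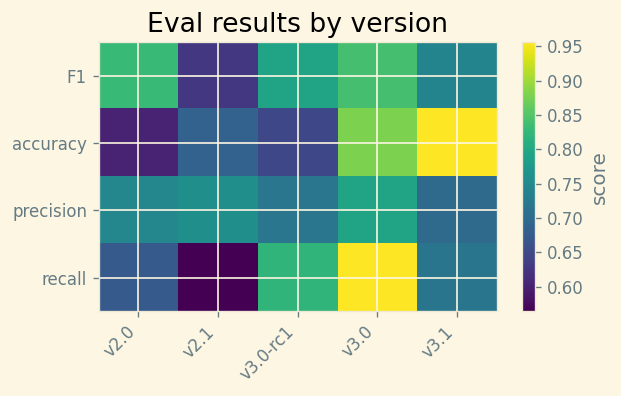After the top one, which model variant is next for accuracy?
v3.0

Top 3 for accuracy: v3.1 ≈ 0.95, v3.0 ≈ 0.90, v2.1 ≈ 0.70.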